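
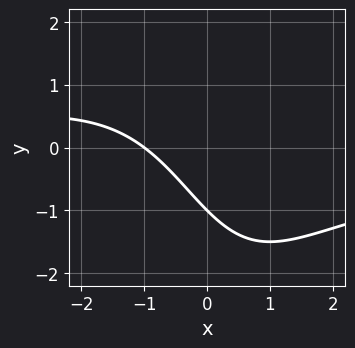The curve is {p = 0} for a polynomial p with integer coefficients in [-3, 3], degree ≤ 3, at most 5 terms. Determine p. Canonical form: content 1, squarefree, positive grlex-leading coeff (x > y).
x^2*y + 3*x + 3*y + 3

1. The degree is 3 — a generic line meets the curve in up to 3 points.
2. From the axis intercepts and sections: one y-axis crossing is at y = -1; one x-axis crossing is at x = -1.
3. Solving for integer coefficients yields p as stated.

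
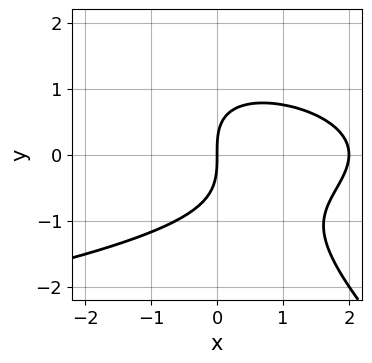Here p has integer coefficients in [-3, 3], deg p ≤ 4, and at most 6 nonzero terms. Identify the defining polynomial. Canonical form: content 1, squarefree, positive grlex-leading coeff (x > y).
First, degree: a generic line meets the curve in up to 3 points, so deg p = 3.
Next, from the visible intercepts: the x-axis gridline crossings are at x ∈ {0, 2}; it meets the y-axis at y = 0 (among the integer gridlines).
Finally, solving for integer coefficients yields p as stated.

x*y^2 + y^3 + x^2 - 2*x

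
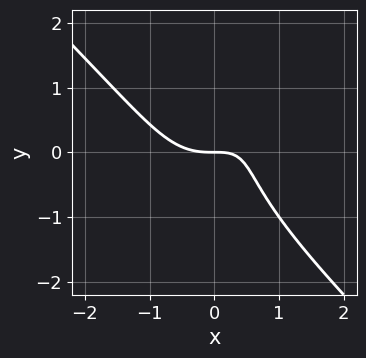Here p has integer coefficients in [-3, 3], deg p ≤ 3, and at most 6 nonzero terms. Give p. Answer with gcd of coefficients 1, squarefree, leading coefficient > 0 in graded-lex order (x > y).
2*x^3 - x*y^2 + y^3 - 2*x*y + 2*y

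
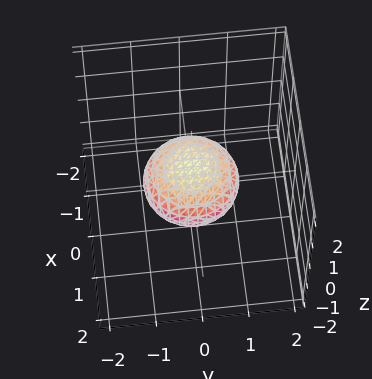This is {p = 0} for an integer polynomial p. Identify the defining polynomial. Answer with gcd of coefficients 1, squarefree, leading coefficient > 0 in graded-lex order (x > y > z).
x^2 + y^2 + 2*z^2 - 1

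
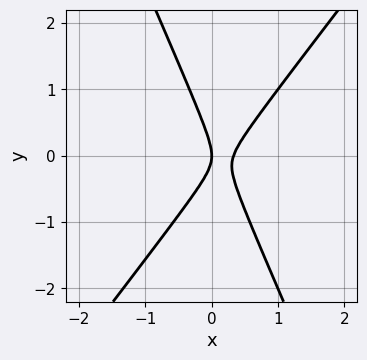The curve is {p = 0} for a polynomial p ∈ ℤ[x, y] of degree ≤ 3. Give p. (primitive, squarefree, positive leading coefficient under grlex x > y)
Degree: the shape is more complex than any degree-1 curve, so deg p = 2.
Observable constraints: it meets the x-axis at x = 0 (among the integer gridlines); it meets the y-axis at y = 0 (among the integer gridlines).
These observations pin down the coefficients.

3*x^2 - x*y - y^2 - x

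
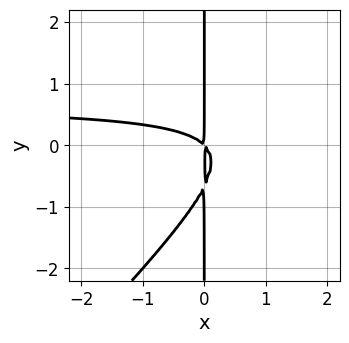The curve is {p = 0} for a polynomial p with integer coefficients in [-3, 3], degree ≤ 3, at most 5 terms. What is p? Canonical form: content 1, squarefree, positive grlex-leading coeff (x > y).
3*x^2*y - 3*x*y^2 - 2*x^2 - 2*x*y

(a) The degree is 3 — a generic line meets the curve in up to 3 points.
(b) Reading off the gridlines: every point of the y-axis in the box is on the curve.
(c) The integer polynomial consistent with all of this is the stated p.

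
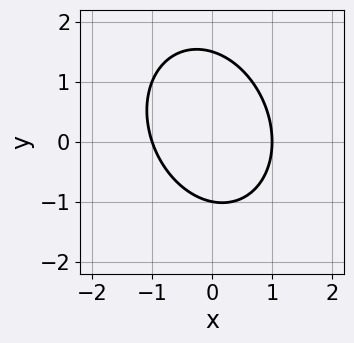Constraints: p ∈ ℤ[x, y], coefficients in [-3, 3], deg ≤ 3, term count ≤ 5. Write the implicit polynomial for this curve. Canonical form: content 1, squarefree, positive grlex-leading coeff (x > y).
3*x^2 + x*y + 2*y^2 - y - 3

First, degree: no degree-1 curve has this shape, so deg p = 2.
Next, from the axis intercepts and sections: the x-axis gridline crossings are at x ∈ {-1, 1}; one y-axis crossing is at y = -1.
Finally, together with the visible shape, these determine p as stated.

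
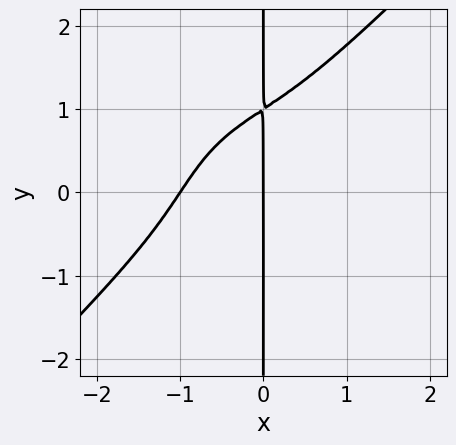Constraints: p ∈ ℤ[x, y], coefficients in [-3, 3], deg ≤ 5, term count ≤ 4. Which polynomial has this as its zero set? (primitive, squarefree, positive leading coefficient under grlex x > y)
x^4 - x*y^3 + 2*x^2*y + x

Degree: a generic line meets the curve in up to 4 points, so deg p = 4.
Against the integer gridlines: among the integer gridlines, it crosses the x-axis at x ∈ {-1, 0}; every point of the y-axis in the box is on the curve.
The integer polynomial consistent with all of this is the stated p.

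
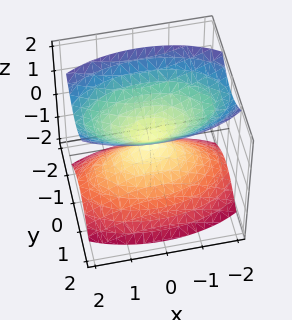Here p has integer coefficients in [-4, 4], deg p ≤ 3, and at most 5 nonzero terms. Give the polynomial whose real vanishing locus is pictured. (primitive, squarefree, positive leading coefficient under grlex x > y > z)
First, there are 2 components. Treating them together as one polynomial.
Then, deg p = 2. A double cone through the origin; a quadric.
Then, symmetries: the x ↦ −x reflection is a symmetry, so x appears only in even powers; mirror symmetry y ↦ −y ⇒ only even powers of y; mirror symmetry z ↦ −z ⇒ only even powers of z.
Next, checking where it meets the axes: it meets the y-axis at y = 0 (among the integer gridlines); it crosses the z-axis at the gridline z = 0; it meets the x-axis at x = 0 (among the integer gridlines).
Finally, assembling these constraints gives the stated polynomial.

x^2 + 3*y^2 - 2*z^2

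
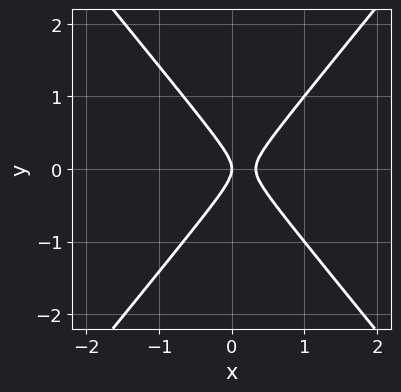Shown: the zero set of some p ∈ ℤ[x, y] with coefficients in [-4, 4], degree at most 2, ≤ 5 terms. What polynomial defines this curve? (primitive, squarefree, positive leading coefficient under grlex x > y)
Degree: the shape is more complex than any degree-1 curve, so deg p = 2.
Symmetries: mirror symmetry y ↦ −y ⇒ only even powers of y.
From the visible intercepts: it crosses the y-axis at the gridline y = 0; it meets the x-axis at x = 0 (among the integer gridlines).
Putting this together gives p.

3*x^2 - 2*y^2 - x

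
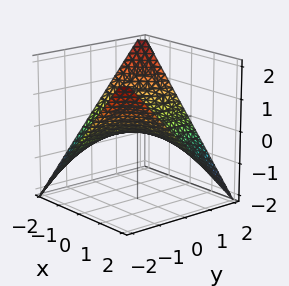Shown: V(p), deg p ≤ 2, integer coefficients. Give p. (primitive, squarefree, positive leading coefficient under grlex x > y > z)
x*y + 2*z

1. The degree is 2 — a saddle surface; a quadric.
2. Observable constraints: the visible x-axis segment lies entirely on the surface; the visible y-axis segment lies entirely on the surface; it crosses the z-axis at the gridline z = 0.
3. The integer polynomial consistent with all of this is the stated p.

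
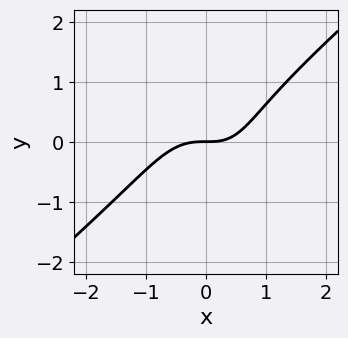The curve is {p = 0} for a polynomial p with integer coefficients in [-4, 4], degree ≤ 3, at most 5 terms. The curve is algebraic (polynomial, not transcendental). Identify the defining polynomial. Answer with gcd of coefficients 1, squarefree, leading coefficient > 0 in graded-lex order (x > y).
(a) deg p = 3. The shape is more complex than any degree-2 curve.
(b) Reading off the gridlines: it crosses the x-axis at the gridline x = 0; one y-axis crossing is at y = 0.
(c) Solving for integer coefficients yields p as stated.

3*x^3 - 2*x^2*y - 2*y^3 + x*y - 3*y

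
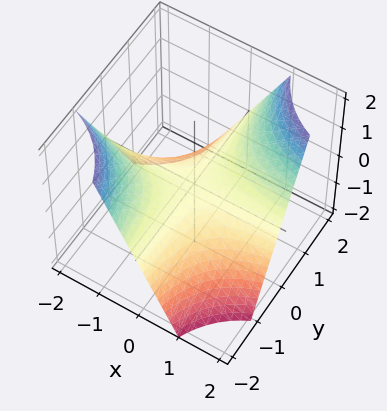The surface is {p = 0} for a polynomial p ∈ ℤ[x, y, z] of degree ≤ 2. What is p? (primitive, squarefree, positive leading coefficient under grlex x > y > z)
(a) The degree is 2 — a hyperbolic paraboloid; a quadric.
(b) Observable constraints: every point of the y-axis in the box is on the surface; it crosses the z-axis at the gridline z = 0; the visible x-axis segment lies entirely on the surface.
(c) Together with the visible shape, these determine p as stated.

x*y - z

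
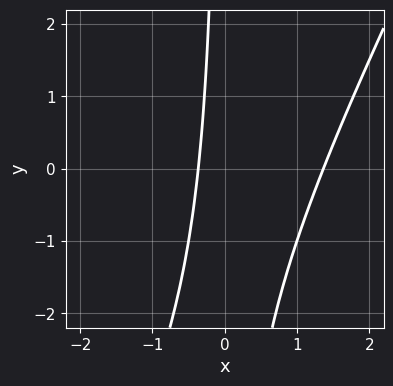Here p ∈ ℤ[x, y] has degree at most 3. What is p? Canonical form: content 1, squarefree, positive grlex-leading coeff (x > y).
(a) Degree: the shape is more complex than any degree-1 curve, so deg p = 2.
(b) Reading off the gridlines: no y-intercept at any integer in the box.
(c) The integer polynomial consistent with all of this is the stated p.

2*x^2 - x*y - 2*x - 1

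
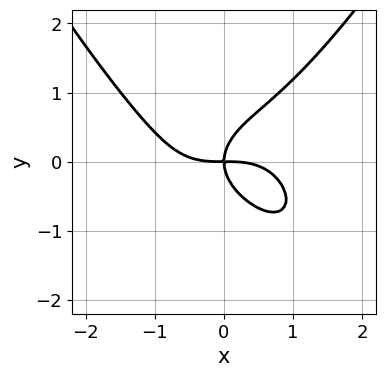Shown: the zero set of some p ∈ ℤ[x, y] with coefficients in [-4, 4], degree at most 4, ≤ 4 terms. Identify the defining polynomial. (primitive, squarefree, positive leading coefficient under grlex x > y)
x^4 - 2*y^3 + 2*x*y

(a) deg p = 4.
(b) From the axis intercepts and sections: it crosses the x-axis at the gridline x = 0; it crosses the y-axis at the gridline y = 0.
(c) The integer polynomial consistent with all of this is the stated p.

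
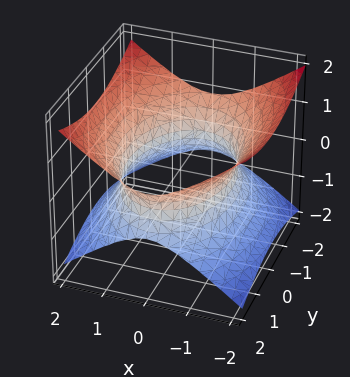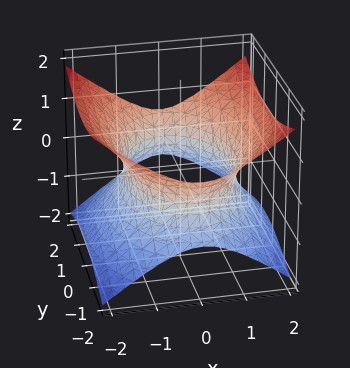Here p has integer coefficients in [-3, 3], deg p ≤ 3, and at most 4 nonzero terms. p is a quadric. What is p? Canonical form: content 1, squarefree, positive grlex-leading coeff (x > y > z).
2*x^2 + y^2 - 3*z^2 - 3

(a) deg p = 2. One connected sheet with a waist; a quadric.
(b) Symmetries: mirror symmetry y ↦ −y ⇒ only even powers of y; the x ↦ −x reflection is a symmetry, so x appears only in even powers; the z ↦ −z reflection is a symmetry, so z appears only in even powers.
(c) Against the integer gridlines: the surface avoids every integer z-axis point in the box.
(d) Putting this together gives p.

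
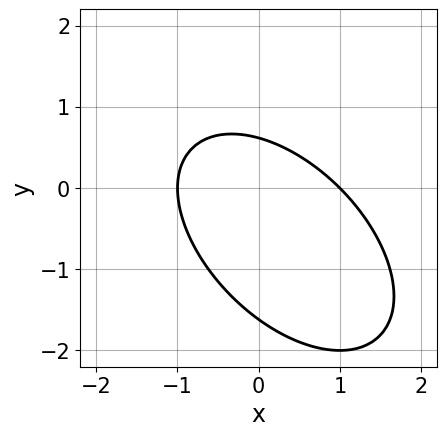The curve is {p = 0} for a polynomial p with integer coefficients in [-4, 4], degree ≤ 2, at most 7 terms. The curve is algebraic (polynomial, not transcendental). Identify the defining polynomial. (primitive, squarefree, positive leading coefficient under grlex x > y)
x^2 + x*y + y^2 + y - 1

The degree is 2 — no degree-1 curve has this shape.
Reading off the gridlines: the x-axis gridline crossings are at x ∈ {-1, 1}.
Solving for integer coefficients yields p as stated.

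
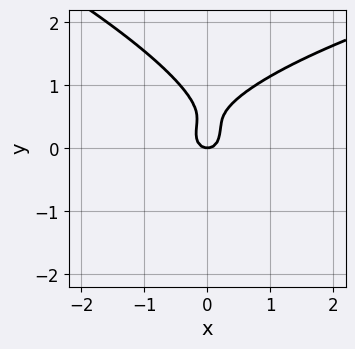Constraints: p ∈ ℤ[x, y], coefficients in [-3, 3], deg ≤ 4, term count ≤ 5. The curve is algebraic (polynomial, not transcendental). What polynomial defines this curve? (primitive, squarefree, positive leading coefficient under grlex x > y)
x*y^2 + 3*y^3 - 3*x^2 - 3*y^2 + y

(a) Degree: the shape is more complex than any degree-2 curve, so deg p = 3.
(b) Against the integer gridlines: one x-axis crossing is at x = 0; one y-axis crossing is at y = 0.
(c) These observations pin down the coefficients.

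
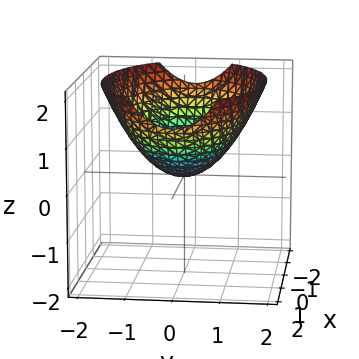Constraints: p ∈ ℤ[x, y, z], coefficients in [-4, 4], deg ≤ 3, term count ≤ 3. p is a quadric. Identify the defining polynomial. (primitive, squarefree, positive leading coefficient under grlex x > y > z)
1. Degree: a single bowl opening along one axis; a quadric, so deg p = 2.
2. Symmetries: mirror symmetry y ↦ −y ⇒ only even powers of y; it's symmetric under x → −x, forcing even powers of x.
3. Checking where it meets the axes: it crosses the z-axis at the gridline z = 0; it crosses the x-axis at the gridline x = 0; one y-axis crossing is at y = 0.
4. Assembling these constraints gives the stated polynomial.

x^2 + 2*y^2 - 3*z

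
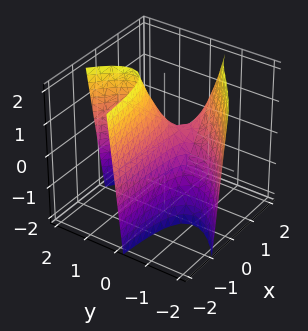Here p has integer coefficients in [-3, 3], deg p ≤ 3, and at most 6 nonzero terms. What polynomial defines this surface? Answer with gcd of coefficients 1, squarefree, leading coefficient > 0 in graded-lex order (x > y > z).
y^3 + 3*x*y - 3*y + z

First, the degree is 3 — the shape is more complex than any degree-2 surface.
Then, from the visible intercepts: one z-axis crossing is at z = 0; it meets the y-axis at y = 0 (among the integer gridlines).
Finally, these observations pin down the coefficients. Check: (-1, 0, 0) on the x-axis lies on the surface, and p(-1, 0, 0) = 0. ✓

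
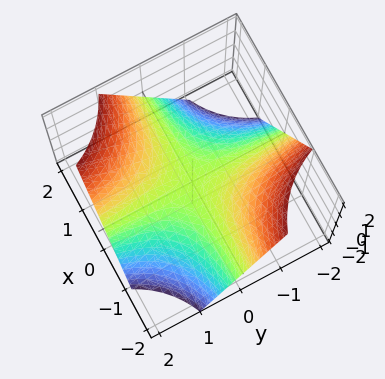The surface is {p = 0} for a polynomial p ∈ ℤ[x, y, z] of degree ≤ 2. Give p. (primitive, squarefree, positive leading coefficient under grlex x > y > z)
x*y - z

First, the degree is 2 — a hyperbolic paraboloid; a quadric.
Next, from the axis intercepts and sections: the visible y-axis segment lies entirely on the surface; one z-axis crossing is at z = 0; every point of the x-axis in the box is on the surface.
Finally, fitting integer coefficients to these (and the overall shape) gives p.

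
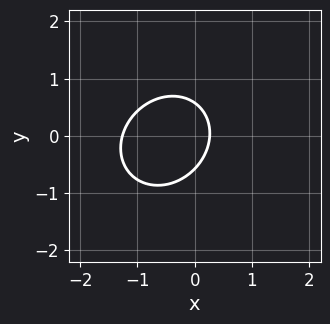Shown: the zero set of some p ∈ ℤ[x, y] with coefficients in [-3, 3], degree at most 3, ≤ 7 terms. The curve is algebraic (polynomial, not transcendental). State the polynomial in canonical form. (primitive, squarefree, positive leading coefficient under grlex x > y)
3*x^2 - x*y + 3*y^2 + 3*x - 1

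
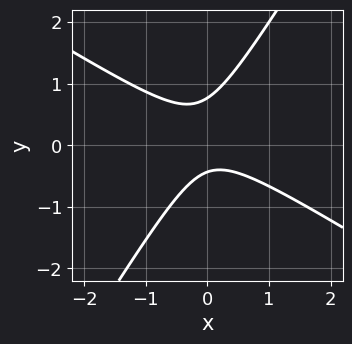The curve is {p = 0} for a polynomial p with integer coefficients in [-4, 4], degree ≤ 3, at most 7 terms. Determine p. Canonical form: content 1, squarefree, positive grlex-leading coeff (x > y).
3*x^2 + 3*x*y - 3*y^2 + y + 1

(a) The degree is 2 — a generic line meets the curve in up to 2 points.
(b) From the axis intercepts and sections: the curve avoids every integer x-axis point in the box.
(c) Solving for integer coefficients yields p as stated.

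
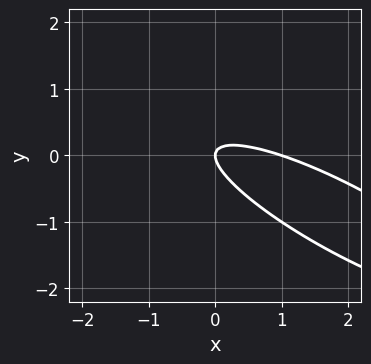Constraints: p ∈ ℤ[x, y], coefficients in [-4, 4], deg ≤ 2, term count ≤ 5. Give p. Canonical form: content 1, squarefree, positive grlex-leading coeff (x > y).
(a) deg p = 2. No degree-1 curve has this shape.
(b) From the visible intercepts: the x-axis gridline crossings are at x ∈ {0, 1}; it meets the y-axis at y = 0 (among the integer gridlines).
(c) These observations pin down the coefficients.

x^2 + 3*x*y + 3*y^2 - x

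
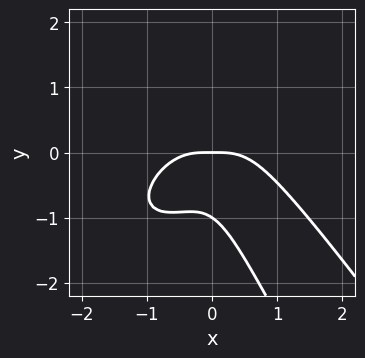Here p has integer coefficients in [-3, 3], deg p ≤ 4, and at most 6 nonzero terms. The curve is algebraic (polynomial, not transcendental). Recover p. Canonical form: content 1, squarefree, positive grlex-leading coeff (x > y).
Degree: the shape is more complex than any degree-3 curve, so deg p = 4.
From the visible intercepts: it meets the x-axis at x = 0 (among the integer gridlines); the y-axis gridline crossings are at y ∈ {-1, 0}.
The integer polynomial consistent with all of this is the stated p.

2*x^4 + 2*x*y^3 + y^4 + 3*x^2*y + y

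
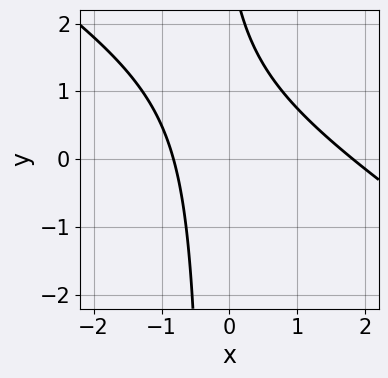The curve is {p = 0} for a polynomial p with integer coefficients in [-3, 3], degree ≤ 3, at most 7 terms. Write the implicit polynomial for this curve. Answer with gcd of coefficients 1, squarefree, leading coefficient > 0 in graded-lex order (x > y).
First, deg p = 2. A generic line meets the curve in up to 2 points.
Then, against the integer gridlines: no y-intercept at any integer in the box.
Finally, solving for integer coefficients yields p as stated.

2*x^2 + 3*x*y - 2*x + y - 3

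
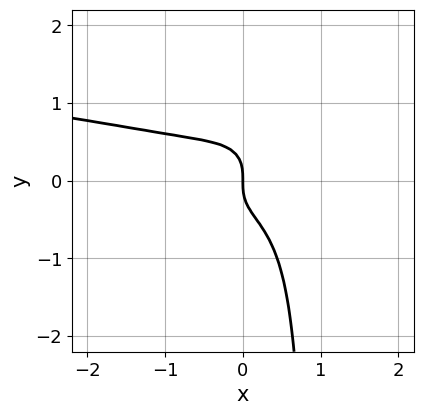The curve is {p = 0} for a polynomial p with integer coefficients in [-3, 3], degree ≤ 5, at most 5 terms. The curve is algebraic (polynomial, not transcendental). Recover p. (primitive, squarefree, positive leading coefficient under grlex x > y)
1. deg p = 4.
2. Checking where it meets the axes: it crosses the x-axis at the gridline x = 0; one y-axis crossing is at y = 0.
3. Putting this together gives p.

3*x^2*y^2 - 2*x*y^3 + x^3 + 2*y^3 + x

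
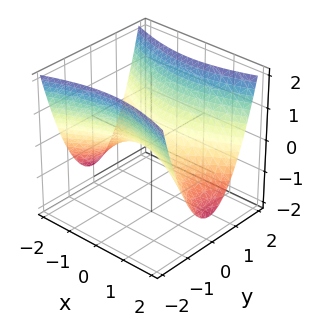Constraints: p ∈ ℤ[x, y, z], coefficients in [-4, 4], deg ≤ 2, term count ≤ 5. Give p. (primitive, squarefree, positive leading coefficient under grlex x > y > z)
x^2 - 3*y^2 + 3*z

First, the degree is 2 — a hyperbolic paraboloid; a quadric.
Then, symmetries: the x ↦ −x reflection is a symmetry, so x appears only in even powers; mirror symmetry y ↦ −y ⇒ only even powers of y.
Next, checking where it meets the axes: it crosses the x-axis at the gridline x = 0; one z-axis crossing is at z = 0; it meets the y-axis at y = 0 (among the integer gridlines).
Finally, fitting integer coefficients to these (and the overall shape) gives p.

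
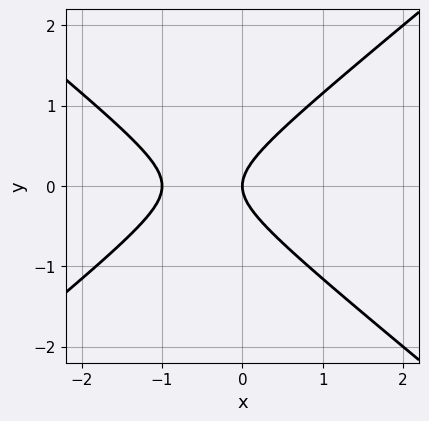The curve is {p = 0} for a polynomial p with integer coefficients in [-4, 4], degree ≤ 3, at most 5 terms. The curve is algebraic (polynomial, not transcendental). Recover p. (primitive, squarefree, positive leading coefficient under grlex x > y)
1. Degree: no degree-1 curve has this shape, so deg p = 2.
2. Symmetries: mirror symmetry y ↦ −y ⇒ only even powers of y.
3. From the axis intercepts and sections: the x-axis gridline crossings are at x ∈ {-1, 0}; it crosses the y-axis at the gridline y = 0.
4. Matching integer coefficients to the picture gives p.

2*x^2 - 3*y^2 + 2*x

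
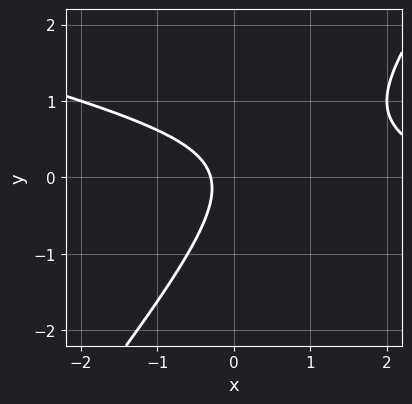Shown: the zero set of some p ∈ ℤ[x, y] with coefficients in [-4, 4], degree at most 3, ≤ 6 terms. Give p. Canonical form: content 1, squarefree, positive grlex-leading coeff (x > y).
x^2 + 3*x*y - 3*y^2 - 3*x - 1

1. The degree is 2 — a generic line meets the curve in up to 2 points.
2. Against the integer gridlines: the curve avoids every integer y-axis point in the box.
3. Together with the visible shape, these determine p as stated.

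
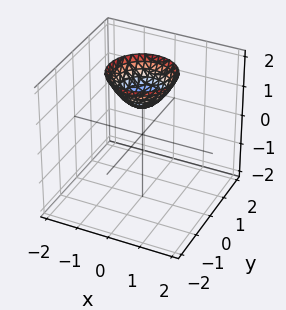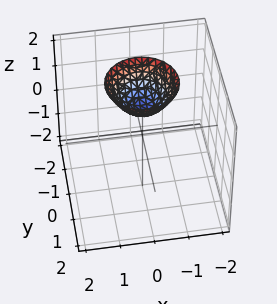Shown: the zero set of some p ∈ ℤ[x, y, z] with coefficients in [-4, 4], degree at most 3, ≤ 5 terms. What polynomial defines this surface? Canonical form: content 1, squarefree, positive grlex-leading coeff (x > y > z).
x^2 + y^2 - z + 1

Degree: a generic line meets the surface in up to 2 points, so deg p = 2.
By symmetry, every cross-section ⟂ z is a circle, so x, y appear only via x² + y².
From the visible intercepts: no y-intercept at any integer in the box; a circular section at z = 2 has radius exactly 1.
Assembling these constraints gives the stated polynomial. Check: (0, 0, 1) on the z-axis lies on the surface, and p(0, 0, 1) = 0. ✓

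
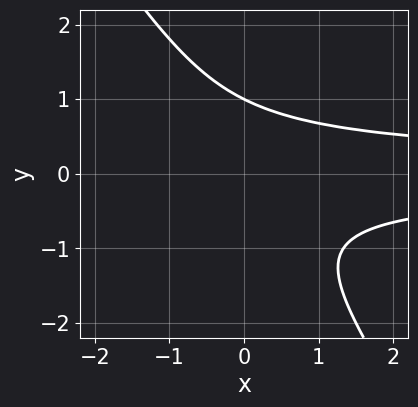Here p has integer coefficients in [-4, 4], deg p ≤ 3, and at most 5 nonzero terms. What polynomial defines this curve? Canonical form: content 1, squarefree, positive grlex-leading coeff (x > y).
3*x*y^2 + 2*y^3 - 2

deg p = 3.
Against the integer gridlines: no x-intercept at any integer in the box; it meets the y-axis at y = 1 (among the integer gridlines).
Assembling these constraints gives the stated polynomial.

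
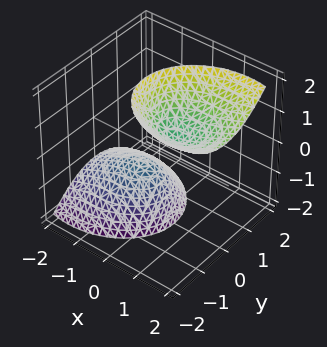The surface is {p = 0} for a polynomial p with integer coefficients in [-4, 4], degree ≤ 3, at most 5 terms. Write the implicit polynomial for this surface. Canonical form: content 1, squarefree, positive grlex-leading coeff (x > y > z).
There are 2 components.
deg p = 2.
Observable constraints: it misses every integer gridline on the x-axis; the surface avoids every integer y-axis point in the box.
Matching integer coefficients to the picture gives p.

2*x^2 - 3*x*z + 3*y^2 - z^2 + 1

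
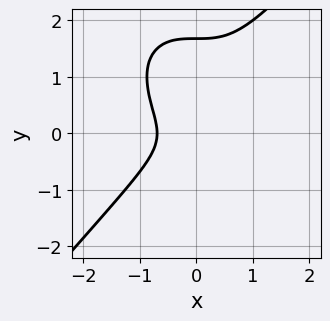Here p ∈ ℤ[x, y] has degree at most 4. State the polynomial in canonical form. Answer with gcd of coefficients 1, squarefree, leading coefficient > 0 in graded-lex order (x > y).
(a) Degree: no degree-2 curve has this shape, so deg p = 3.
(b) The integer polynomial consistent with all of this is the stated p.

3*x^3 - 2*y^3 + 3*y^2 + 1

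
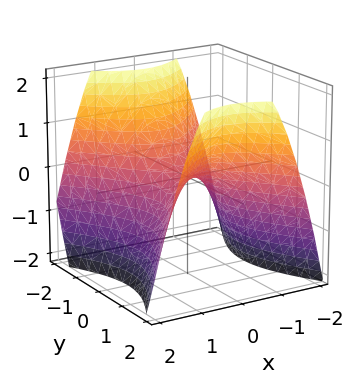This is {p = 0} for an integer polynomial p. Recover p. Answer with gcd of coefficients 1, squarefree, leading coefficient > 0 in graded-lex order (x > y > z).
Degree: a saddle surface; a quadric, so deg p = 2.
Symmetries: mirror symmetry x ↦ −x ⇒ only even powers of x; it's symmetric under y → −y, forcing even powers of y.
From the visible intercepts: it meets the x-axis at x = 0 (among the integer gridlines); it meets the z-axis at z = 0 (among the integer gridlines).
These observations pin down the coefficients.

3*x^2 - 2*y^2 + 3*z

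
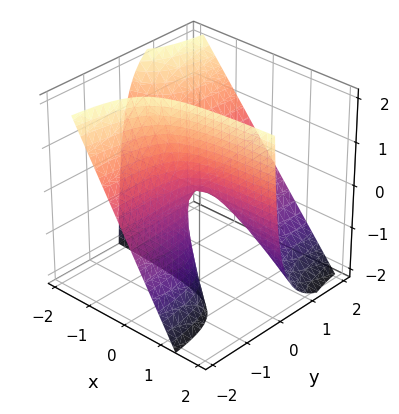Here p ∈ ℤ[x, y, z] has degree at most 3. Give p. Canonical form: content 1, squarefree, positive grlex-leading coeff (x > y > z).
4*x*y + 3*y*z + z

Degree: the shape is more complex than any degree-1 surface, so deg p = 2.
Reading off the gridlines: the visible y-axis segment lies entirely on the surface; every point of the x-axis in the box is on the surface; it crosses the z-axis at the gridline z = 0.
Matching integer coefficients to the picture gives p.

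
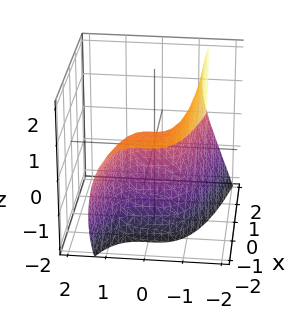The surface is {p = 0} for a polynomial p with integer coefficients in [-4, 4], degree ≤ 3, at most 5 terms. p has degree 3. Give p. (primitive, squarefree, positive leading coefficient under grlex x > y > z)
First, deg p = 3. A generic line meets the surface in up to 3 points.
Next, from the axis intercepts and sections: one z-axis crossing is at z = 0; one x-axis crossing is at x = 0.
Finally, the integer polynomial consistent with all of this is the stated p.

3*y^3 - 2*x*z + 2*z^2 + 3*x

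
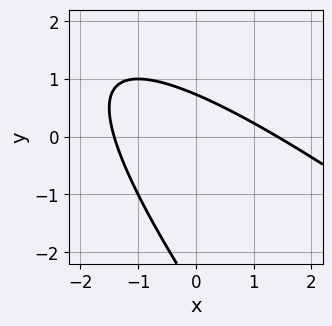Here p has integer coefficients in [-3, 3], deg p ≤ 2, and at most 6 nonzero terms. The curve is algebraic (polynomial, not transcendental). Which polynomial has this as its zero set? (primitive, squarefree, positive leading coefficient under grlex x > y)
(a) The degree is 2 — no degree-1 curve has this shape.
(b) Matching integer coefficients to the picture gives p.

x^2 + 2*x*y + y^2 + 2*y - 2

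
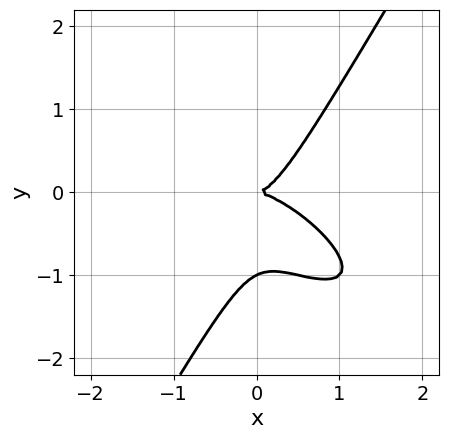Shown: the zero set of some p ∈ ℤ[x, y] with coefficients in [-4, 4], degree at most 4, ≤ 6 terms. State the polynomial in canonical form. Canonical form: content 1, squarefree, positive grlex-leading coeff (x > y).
2*x^3 + 3*x^2*y + x*y^2 - 2*y^3 - 2*y^2

1. deg p = 3.
2. Observable constraints: the y-axis gridline crossings are at y ∈ {-1, 0}; one x-axis crossing is at x = 0.
3. Putting this together gives p.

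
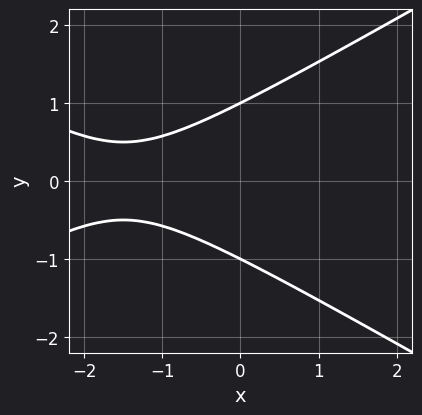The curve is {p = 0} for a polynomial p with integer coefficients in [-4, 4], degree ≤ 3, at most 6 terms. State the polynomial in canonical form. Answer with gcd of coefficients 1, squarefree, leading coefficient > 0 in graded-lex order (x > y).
x^2 - 3*y^2 + 3*x + 3

(a) deg p = 2. A generic line meets the curve in up to 2 points.
(b) Symmetries: the y ↦ −y reflection is a symmetry, so y appears only in even powers.
(c) Checking where it meets the axes: the y-axis gridline crossings are at y ∈ {-1, 1}; no x-intercept at any integer in the box.
(d) Solving for integer coefficients yields p as stated.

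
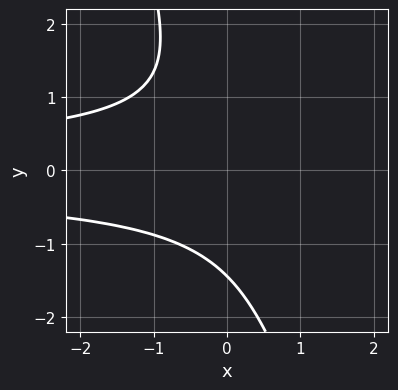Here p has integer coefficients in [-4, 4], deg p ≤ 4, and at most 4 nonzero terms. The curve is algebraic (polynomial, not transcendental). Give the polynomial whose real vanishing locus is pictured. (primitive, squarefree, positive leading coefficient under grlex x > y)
(a) The degree is 3 — a generic line meets the curve in up to 3 points.
(b) Reading off the gridlines: no x-intercept at any integer in the box.
(c) Assembling these constraints gives the stated polynomial.

3*x*y^2 + y^3 + 3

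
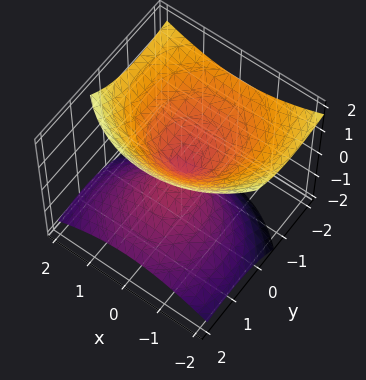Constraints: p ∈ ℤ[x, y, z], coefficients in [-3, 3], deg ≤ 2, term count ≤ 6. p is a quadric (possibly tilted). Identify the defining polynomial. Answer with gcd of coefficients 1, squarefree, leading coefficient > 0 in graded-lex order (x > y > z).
2*x^2 + 2*y^2 + 3*y*z - 3*z^2

There are 2 components. Treating them together as one polynomial.
The degree is 2 — a generic line meets the surface in up to 2 points.
Observable constraints: one y-axis crossing is at y = 0; it meets the x-axis at x = 0 (among the integer gridlines).
Solving for integer coefficients yields p as stated.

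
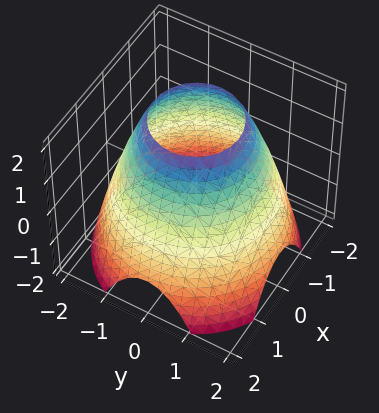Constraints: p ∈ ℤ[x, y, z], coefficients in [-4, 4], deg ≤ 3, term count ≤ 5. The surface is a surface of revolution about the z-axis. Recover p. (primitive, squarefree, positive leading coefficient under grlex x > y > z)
(a) Degree: the shape is more complex than any degree-1 surface, so deg p = 2.
(b) Symmetries: every cross-section ⟂ z is a circle, so x, y appear only via x² + y².
(c) From the axis intercepts and sections: the surface avoids every integer z-axis point in the box; a circular section at z = 2 has radius exactly 1.
(d) These observations pin down the coefficients.

x^2 + y^2 + z - 3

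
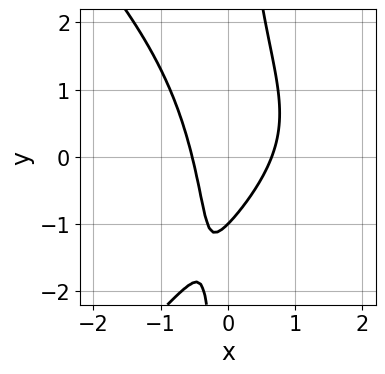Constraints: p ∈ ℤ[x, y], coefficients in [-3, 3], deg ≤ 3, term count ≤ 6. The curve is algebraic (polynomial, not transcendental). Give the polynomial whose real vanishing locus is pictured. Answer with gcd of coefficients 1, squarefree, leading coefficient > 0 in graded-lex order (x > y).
x^3 - x*y^2 - 3*x^2 + y + 1

deg p = 3. A generic line meets the curve in up to 3 points.
Observable constraints: one y-axis crossing is at y = -1.
Together with the visible shape, these determine p as stated.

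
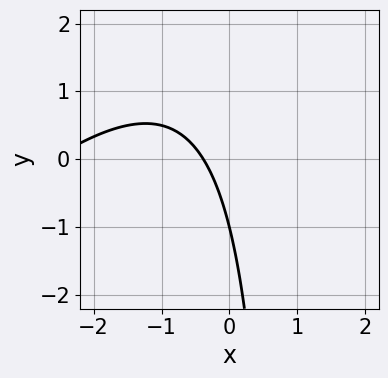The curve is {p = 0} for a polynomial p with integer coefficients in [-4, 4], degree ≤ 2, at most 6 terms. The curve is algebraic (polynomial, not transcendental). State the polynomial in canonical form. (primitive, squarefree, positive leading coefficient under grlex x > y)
Degree: no degree-1 curve has this shape, so deg p = 2.
From the axis intercepts and sections: one y-axis crossing is at y = -1.
Together with the visible shape, these determine p as stated.

x^2 - x*y + 3*x + y + 1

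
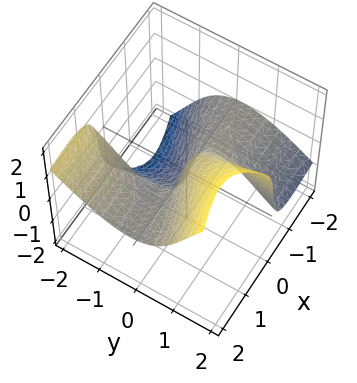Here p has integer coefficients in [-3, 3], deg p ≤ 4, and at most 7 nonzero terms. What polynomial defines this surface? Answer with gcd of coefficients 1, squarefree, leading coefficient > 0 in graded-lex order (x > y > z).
3*x^2*z - 3*x*y^2 - 2*x*y*z + z^3 - 2*y

The degree is 3 — a generic line meets the surface in up to 3 points.
From the axis intercepts and sections: it meets the y-axis at y = 0 (among the integer gridlines); every point of the x-axis in the box is on the surface; it crosses the z-axis at the gridline z = 0.
These observations pin down the coefficients.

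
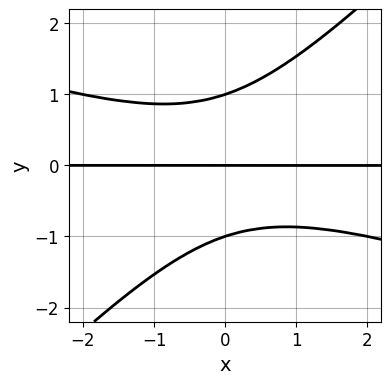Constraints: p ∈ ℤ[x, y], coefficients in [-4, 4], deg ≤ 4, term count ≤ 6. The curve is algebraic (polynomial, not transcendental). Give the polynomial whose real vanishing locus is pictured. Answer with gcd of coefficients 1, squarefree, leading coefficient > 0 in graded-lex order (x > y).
x^2*y + 2*x*y^2 - 3*y^3 + 3*y

1. The degree is 3 — the shape is more complex than any degree-2 curve.
2. Against the integer gridlines: the y-axis gridline crossings are at y ∈ {-1, 0, 1}; the visible x-axis segment lies entirely on the curve.
3. The integer polynomial consistent with all of this is the stated p.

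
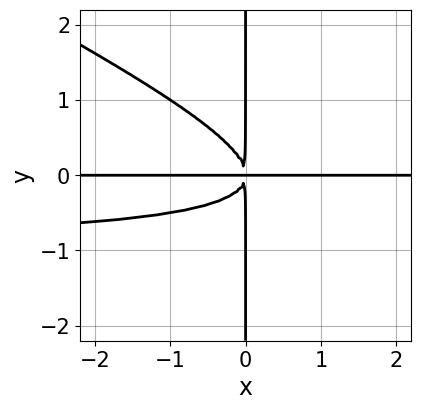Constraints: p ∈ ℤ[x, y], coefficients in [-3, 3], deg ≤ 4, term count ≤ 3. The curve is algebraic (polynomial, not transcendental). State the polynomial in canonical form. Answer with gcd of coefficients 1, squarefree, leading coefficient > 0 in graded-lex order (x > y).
First, the degree is 4 — no degree-3 curve has this shape.
Next, reading off the gridlines: the visible x-axis segment lies entirely on the curve; every point of the y-axis in the box is on the curve.
Finally, putting this together gives p.

x^2*y^2 + 2*x*y^3 + x^2*y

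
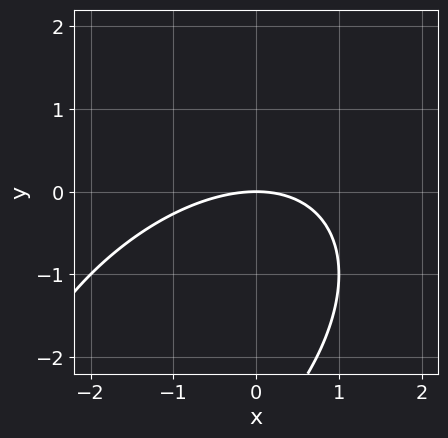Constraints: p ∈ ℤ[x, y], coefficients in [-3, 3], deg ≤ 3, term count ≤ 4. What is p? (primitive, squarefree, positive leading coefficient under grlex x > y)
x^2 - x*y + y^2 + 3*y

1. Degree: a generic line meets the curve in up to 2 points, so deg p = 2.
2. From the axis intercepts and sections: it meets the y-axis at y = 0 (among the integer gridlines); one x-axis crossing is at x = 0.
3. Assembling these constraints gives the stated polynomial.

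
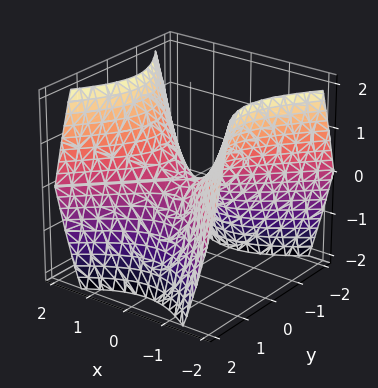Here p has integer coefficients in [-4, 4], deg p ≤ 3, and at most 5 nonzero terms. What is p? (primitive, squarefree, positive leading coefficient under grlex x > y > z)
x^2 - y^2 - z

deg p = 2. A hyperbolic paraboloid; a quadric.
Symmetries: it's symmetric under y → −y, forcing even powers of y; mirror symmetry x ↦ −x ⇒ only even powers of x.
From the axis intercepts and sections: it crosses the y-axis at the gridline y = 0; one z-axis crossing is at z = 0; it meets the x-axis at x = 0 (among the integer gridlines).
Together with the visible shape, these determine p as stated.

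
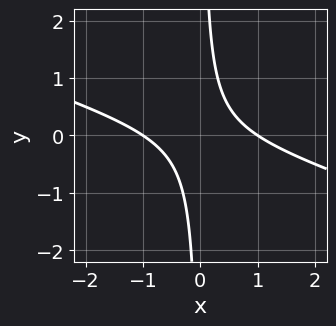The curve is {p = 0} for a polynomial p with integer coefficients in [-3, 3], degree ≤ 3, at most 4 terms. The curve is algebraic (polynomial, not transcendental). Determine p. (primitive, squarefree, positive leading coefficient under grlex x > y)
deg p = 2.
From the axis intercepts and sections: it misses every integer gridline on the y-axis; the x-axis gridline crossings are at x ∈ {-1, 1}.
Assembling these constraints gives the stated polynomial.

x^2 + 3*x*y - 1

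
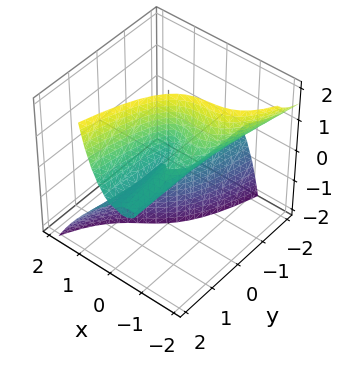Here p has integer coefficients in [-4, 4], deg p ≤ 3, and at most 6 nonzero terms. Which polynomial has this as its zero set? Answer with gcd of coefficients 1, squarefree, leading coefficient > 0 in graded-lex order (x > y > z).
1. The degree is 3 — a generic line meets the surface in up to 3 points.
2. Against the integer gridlines: the visible y-axis segment lies entirely on the surface; every point of the z-axis in the box is on the surface.
3. Matching integer coefficients to the picture gives p.

3*x^3 + 3*x^2*z + 2*x*z^2 - 2*y*z^2 + 2*x^2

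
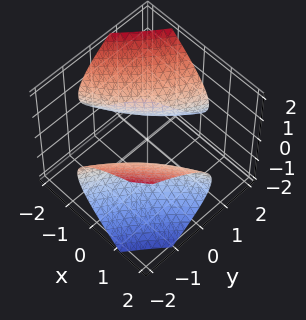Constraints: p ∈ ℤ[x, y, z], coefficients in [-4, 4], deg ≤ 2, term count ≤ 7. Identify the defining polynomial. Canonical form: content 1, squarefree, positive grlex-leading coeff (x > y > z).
First, I count 2 distinct pieces. They look like related sheets of one shape, so recover p as a whole.
Next, the degree is 2 — no degree-1 surface has this shape.
Then, from the visible intercepts: the surface avoids every integer z-axis point in the box.
Finally, assembling these constraints gives the stated polynomial.

x^2 - 3*x*y - x*z + y^2 - 3*z^2 - 2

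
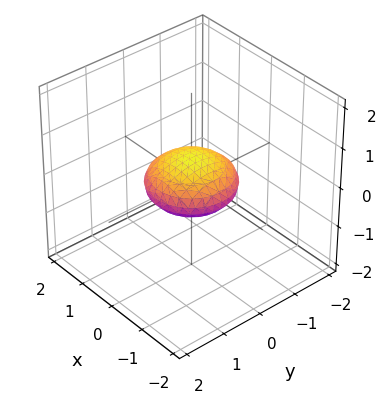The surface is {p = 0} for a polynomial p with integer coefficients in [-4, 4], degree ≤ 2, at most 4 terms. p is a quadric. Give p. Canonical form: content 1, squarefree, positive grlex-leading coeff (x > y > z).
First, the degree is 2 — a closed, bounded, convex surface; a quadric.
Then, by symmetry, the z-axis is an axis of rotation, so x and y enter only as x² + y²; it's symmetric under z → −z, forcing even powers of z.
Then, against the integer gridlines: a circular section at z = 0 has radius exactly 1; the x-axis gridline crossings are at x ∈ {-1, 1}; the y-axis gridline crossings are at y ∈ {-1, 1}.
Finally, assembling these constraints gives the stated polynomial.

x^2 + y^2 + 3*z^2 - 1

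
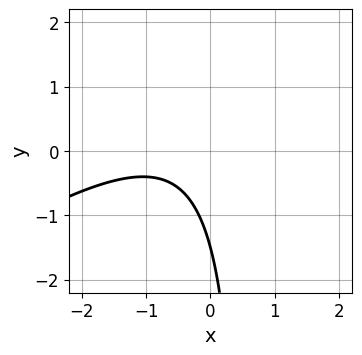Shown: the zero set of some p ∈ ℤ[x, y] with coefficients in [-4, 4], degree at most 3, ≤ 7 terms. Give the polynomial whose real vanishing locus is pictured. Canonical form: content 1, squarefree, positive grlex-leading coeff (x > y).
2*x^2 - 3*x*y + 3*x + 2*y + 3

1. Degree: a generic line meets the curve in up to 2 points, so deg p = 2.
2. Checking where it meets the axes: it misses every integer gridline on the x-axis.
3. Solving for integer coefficients yields p as stated.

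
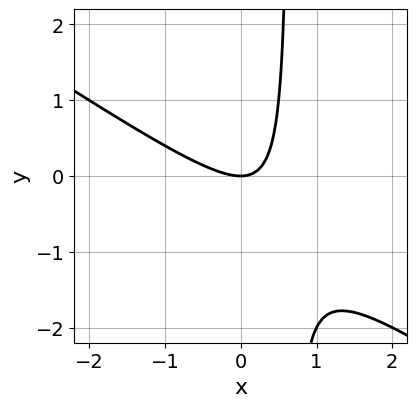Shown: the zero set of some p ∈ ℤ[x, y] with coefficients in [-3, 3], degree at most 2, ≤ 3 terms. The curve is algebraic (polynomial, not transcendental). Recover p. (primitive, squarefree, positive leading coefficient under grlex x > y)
2*x^2 + 3*x*y - 2*y

deg p = 2.
From the axis intercepts and sections: one x-axis crossing is at x = 0; it meets the y-axis at y = 0 (among the integer gridlines).
The integer polynomial consistent with all of this is the stated p.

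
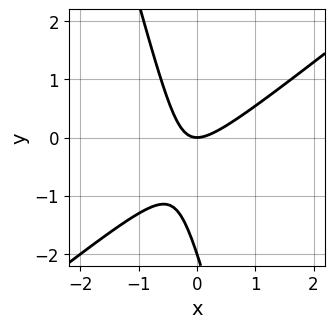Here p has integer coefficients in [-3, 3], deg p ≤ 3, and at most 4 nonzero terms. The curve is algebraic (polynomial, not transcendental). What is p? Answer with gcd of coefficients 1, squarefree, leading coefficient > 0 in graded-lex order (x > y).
3*x^2 - 3*x*y - y^2 - 2*y

(a) Degree: no degree-1 curve has this shape, so deg p = 2.
(b) Observable constraints: it crosses the x-axis at the gridline x = 0; the y-axis gridline crossings are at y ∈ {-2, 0}.
(c) Assembling these constraints gives the stated polynomial.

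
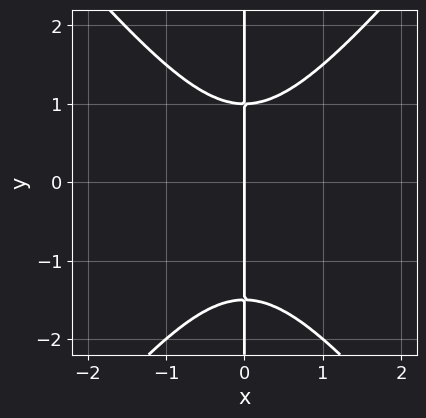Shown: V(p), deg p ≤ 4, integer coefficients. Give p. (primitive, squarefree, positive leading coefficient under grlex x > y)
3*x^3 - 2*x*y^2 - x*y + 3*x

The degree is 3 — the shape is more complex than any degree-2 curve.
Checking where it meets the axes: every point of the y-axis in the box is on the curve; it meets the x-axis at x = 0 (among the integer gridlines).
Fitting integer coefficients to these (and the overall shape) gives p.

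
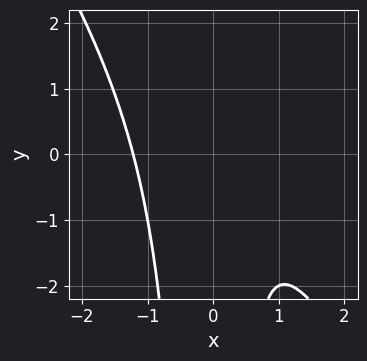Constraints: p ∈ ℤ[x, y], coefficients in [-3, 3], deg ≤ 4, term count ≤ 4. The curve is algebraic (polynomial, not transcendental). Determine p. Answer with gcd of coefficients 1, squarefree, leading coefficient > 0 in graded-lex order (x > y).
First, deg p = 3.
Next, from the axis intercepts and sections: the curve avoids every integer y-axis point in the box.
Finally, matching integer coefficients to the picture gives p.

3*x^3 + 2*x^2*y - 2*x + 3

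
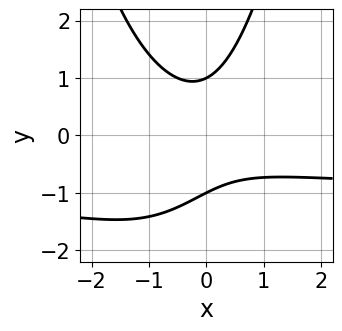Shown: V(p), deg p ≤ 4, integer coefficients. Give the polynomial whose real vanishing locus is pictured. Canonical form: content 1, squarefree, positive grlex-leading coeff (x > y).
(a) The degree is 3 — no degree-2 curve has this shape.
(b) Reading off the gridlines: it misses every integer gridline on the x-axis; among the integer gridlines, it crosses the y-axis at y ∈ {-1, 1}.
(c) These observations pin down the coefficients.

x^2*y + x^2 + x*y - y^2 + 1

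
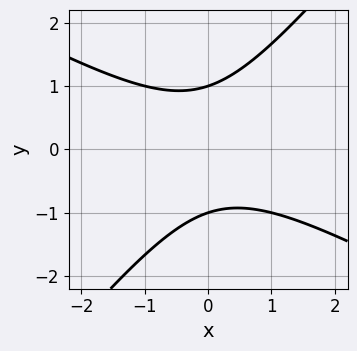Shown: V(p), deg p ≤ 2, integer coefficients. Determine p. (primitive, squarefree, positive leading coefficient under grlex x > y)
2*x^2 + 2*x*y - 3*y^2 + 3

(a) Degree: the shape is more complex than any degree-1 curve, so deg p = 2.
(b) Observable constraints: it misses every integer gridline on the x-axis; the y-axis gridline crossings are at y ∈ {-1, 1}.
(c) Solving for integer coefficients yields p as stated.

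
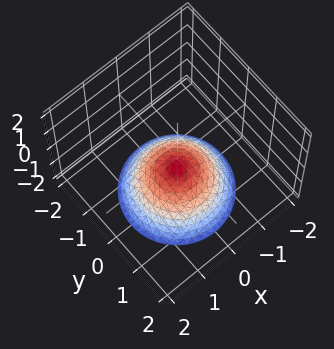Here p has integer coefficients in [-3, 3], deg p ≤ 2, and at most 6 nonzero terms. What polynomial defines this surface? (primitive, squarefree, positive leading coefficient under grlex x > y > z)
1. Degree: the shape is more complex than any degree-1 surface, so deg p = 2.
2. Symmetries: rotational symmetry about the z-axis ⇒ p depends on x, y only through x² + y².
3. Against the integer gridlines: no x-intercept at any integer in the box; the surface avoids every integer y-axis point in the box.
4. Matching integer coefficients to the picture gives p.

2*x^2 + 2*y^2 + 3*z + 2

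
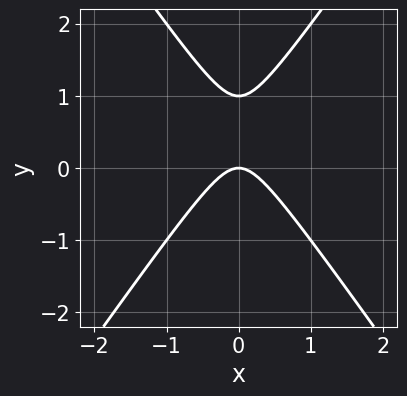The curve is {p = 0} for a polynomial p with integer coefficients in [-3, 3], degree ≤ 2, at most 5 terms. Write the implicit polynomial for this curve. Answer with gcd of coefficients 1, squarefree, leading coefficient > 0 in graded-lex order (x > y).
2*x^2 - y^2 + y

1. Degree: the shape is more complex than any degree-1 curve, so deg p = 2.
2. Symmetries: the x ↦ −x reflection is a symmetry, so x appears only in even powers.
3. Against the integer gridlines: among the integer gridlines, it crosses the y-axis at y ∈ {0, 1}; one x-axis crossing is at x = 0.
4. Fitting integer coefficients to these (and the overall shape) gives p.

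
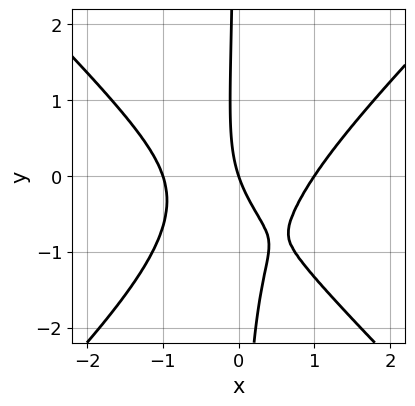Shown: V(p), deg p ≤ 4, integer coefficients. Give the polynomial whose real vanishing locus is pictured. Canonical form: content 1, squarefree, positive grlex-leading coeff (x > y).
3*x^3 - 3*x*y^2 - 3*x*y - 3*x - y

1. The degree is 3 — a generic line meets the curve in up to 3 points.
2. From the axis intercepts and sections: it crosses the y-axis at the gridline y = 0; among the integer gridlines, it crosses the x-axis at x ∈ {-1, 0, 1}.
3. Together with the visible shape, these determine p as stated.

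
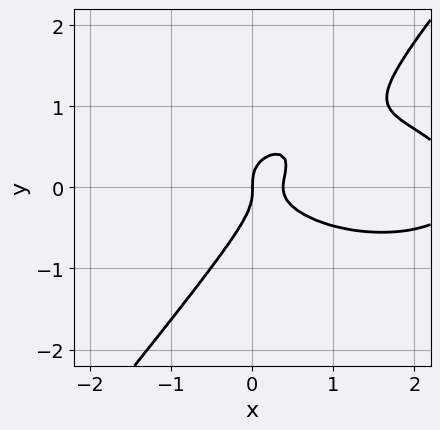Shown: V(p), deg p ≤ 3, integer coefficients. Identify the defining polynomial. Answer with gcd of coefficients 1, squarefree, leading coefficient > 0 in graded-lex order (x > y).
x^3 + 3*x*y^2 - 3*y^3 - 3*x^2 + x

(a) The degree is 3 — the shape is more complex than any degree-2 curve.
(b) Observable constraints: it crosses the x-axis at the gridline x = 0; one y-axis crossing is at y = 0.
(c) Solving for integer coefficients yields p as stated.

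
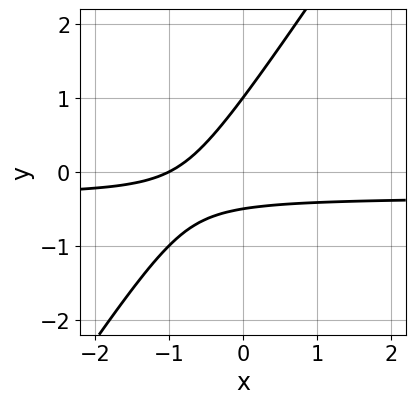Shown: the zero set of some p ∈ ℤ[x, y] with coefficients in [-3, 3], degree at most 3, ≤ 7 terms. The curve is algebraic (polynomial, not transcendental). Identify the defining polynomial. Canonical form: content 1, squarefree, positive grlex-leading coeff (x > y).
(a) deg p = 2.
(b) From the axis intercepts and sections: it crosses the x-axis at the gridline x = -1; it meets the y-axis at y = 1 (among the integer gridlines).
(c) The integer polynomial consistent with all of this is the stated p.

3*x*y - 2*y^2 + x + y + 1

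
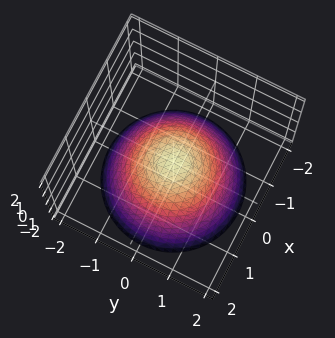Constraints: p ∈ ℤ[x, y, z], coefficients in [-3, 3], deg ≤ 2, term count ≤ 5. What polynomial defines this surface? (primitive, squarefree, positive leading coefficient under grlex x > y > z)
(a) Degree: a paraboloid; a quadric, so deg p = 2.
(b) Symmetries: rotational symmetry about the z-axis ⇒ p depends on x, y only through x² + y².
(c) Reading off the gridlines: one x-axis crossing is at x = 0; a circular section at z = -1 has radius between 1 and 2.
(d) The integer polynomial consistent with all of this is the stated p.

2*x^2 + 2*y^2 + 3*z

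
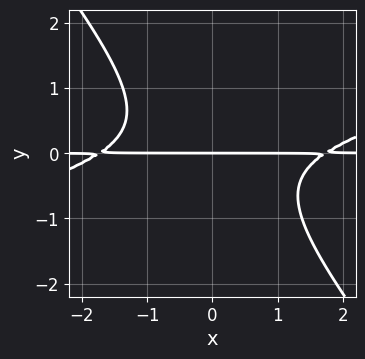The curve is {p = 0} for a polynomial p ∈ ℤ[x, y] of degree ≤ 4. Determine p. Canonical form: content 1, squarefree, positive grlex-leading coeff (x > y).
First, the degree is 3 — the shape is more complex than any degree-2 curve.
Next, from the axis intercepts and sections: the visible x-axis segment lies entirely on the curve; it meets the y-axis at y = 0 (among the integer gridlines).
Finally, the integer polynomial consistent with all of this is the stated p.

x^2*y - 3*x*y^2 - 3*y^3 - 3*y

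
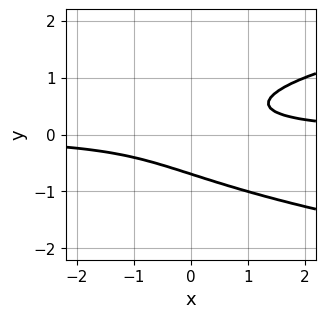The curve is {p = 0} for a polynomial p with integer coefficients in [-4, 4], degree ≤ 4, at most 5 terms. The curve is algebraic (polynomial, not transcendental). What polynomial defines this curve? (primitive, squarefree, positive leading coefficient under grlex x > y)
3*y^3 - 2*x*y + 1

Degree: a generic line meets the curve in up to 3 points, so deg p = 3.
From the visible intercepts: no x-intercept at any integer in the box.
Assembling these constraints gives the stated polynomial.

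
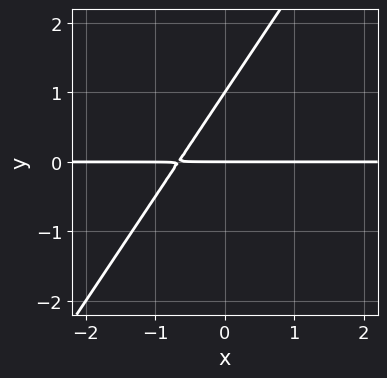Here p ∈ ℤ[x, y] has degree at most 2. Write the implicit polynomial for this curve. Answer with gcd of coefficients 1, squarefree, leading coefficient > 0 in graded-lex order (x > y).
3*x*y - 2*y^2 + 2*y

1. Degree: no degree-1 curve has this shape, so deg p = 2.
2. Checking where it meets the axes: the y-axis gridline crossings are at y ∈ {0, 1}; every point of the x-axis in the box is on the curve.
3. Solving for integer coefficients yields p as stated.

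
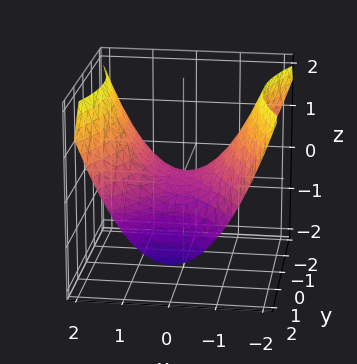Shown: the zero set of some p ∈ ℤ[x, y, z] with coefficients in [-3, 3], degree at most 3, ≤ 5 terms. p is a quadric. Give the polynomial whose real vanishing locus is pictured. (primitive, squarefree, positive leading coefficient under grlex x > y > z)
2*x^2 - y^2 - 3*z

(a) deg p = 2. A saddle surface; a quadric.
(b) Symmetries: mirror symmetry y ↦ −y ⇒ only even powers of y; the x ↦ −x reflection is a symmetry, so x appears only in even powers.
(c) Against the integer gridlines: it meets the z-axis at z = 0 (among the integer gridlines); it crosses the x-axis at the gridline x = 0; it meets the y-axis at y = 0 (among the integer gridlines).
(d) Assembling these constraints gives the stated polynomial.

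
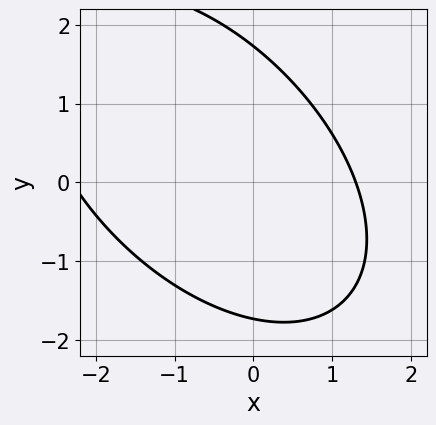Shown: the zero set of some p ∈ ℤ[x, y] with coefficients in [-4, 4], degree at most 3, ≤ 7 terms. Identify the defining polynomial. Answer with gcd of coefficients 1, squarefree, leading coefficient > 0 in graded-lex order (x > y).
x^2 + x*y + y^2 + x - 3

The degree is 2 — a generic line meets the curve in up to 2 points.
Matching integer coefficients to the picture gives p.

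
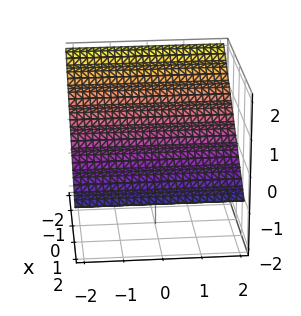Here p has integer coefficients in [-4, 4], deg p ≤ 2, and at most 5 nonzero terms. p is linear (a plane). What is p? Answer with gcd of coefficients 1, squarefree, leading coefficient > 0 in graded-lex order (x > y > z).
(a) Degree: the surface is flat (a plane), so deg p = 1.
(b) From the axis intercepts and sections: it meets the x-axis at x = 1 (among the integer gridlines); no y-intercept at any integer in the box.
(c) Putting this together gives p.

2*x + 3*z - 2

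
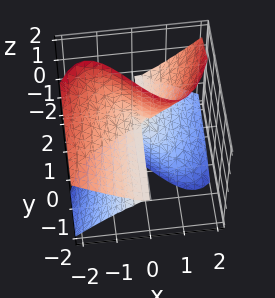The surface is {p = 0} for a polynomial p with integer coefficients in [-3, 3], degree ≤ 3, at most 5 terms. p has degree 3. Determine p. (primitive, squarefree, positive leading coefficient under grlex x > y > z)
3*x^3 + x^2*z - 3*x*z^2 - 3*y*z^2 + z^2

The degree is 3 — no degree-2 surface has this shape.
Observable constraints: it crosses the x-axis at the gridline x = 0; it crosses the z-axis at the gridline z = 0; every point of the y-axis in the box is on the surface.
These observations pin down the coefficients.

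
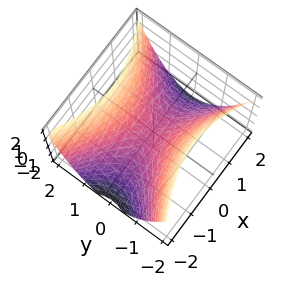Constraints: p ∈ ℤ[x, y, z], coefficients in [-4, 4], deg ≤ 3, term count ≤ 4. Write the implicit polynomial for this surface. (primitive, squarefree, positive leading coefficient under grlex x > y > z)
x^2 - 2*y^2 + 2*z

1. deg p = 2. A hyperbolic paraboloid; a quadric.
2. Symmetries: it's symmetric under x → −x, forcing even powers of x; it's symmetric under y → −y, forcing even powers of y.
3. Against the integer gridlines: it meets the x-axis at x = 0 (among the integer gridlines); it crosses the y-axis at the gridline y = 0.
4. Fitting integer coefficients to these (and the overall shape) gives p.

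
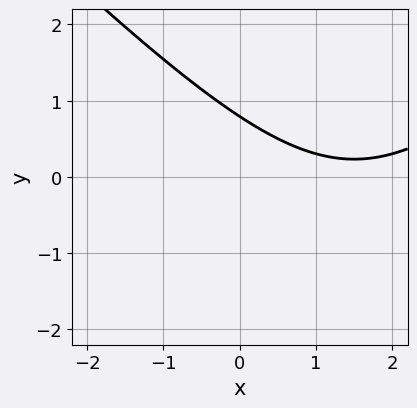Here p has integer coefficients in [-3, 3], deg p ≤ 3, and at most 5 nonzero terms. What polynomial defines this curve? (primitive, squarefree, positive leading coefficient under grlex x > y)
x^2 - y^2 - 3*x - 3*y + 3

1. The degree is 2 — no degree-1 curve has this shape.
2. From the axis intercepts and sections: the curve avoids every integer x-axis point in the box.
3. Together with the visible shape, these determine p as stated.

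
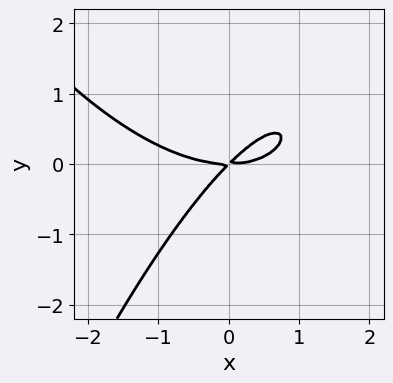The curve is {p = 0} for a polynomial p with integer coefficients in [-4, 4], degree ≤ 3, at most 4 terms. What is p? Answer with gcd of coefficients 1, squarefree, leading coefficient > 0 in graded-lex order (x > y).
x^3 - 3*x*y + 3*y^2

1. deg p = 3. A generic line meets the curve in up to 3 points.
2. Against the integer gridlines: it crosses the y-axis at the gridline y = 0; one x-axis crossing is at x = 0.
3. The integer polynomial consistent with all of this is the stated p.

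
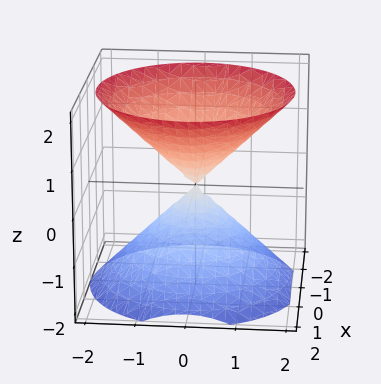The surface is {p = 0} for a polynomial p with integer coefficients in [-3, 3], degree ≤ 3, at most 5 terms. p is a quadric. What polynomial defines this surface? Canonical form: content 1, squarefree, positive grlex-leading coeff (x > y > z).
First, I count 2 distinct pieces. They look like related sheets of one shape, so recover p as a whole.
Then, degree: a double cone through the origin; a quadric, so deg p = 2.
Then, symmetry: the z-axis is an axis of rotation, so x and y enter only as x² + y²; the z ↦ −z reflection is a symmetry, so z appears only in even powers.
Next, against the integer gridlines: it crosses the y-axis at the gridline y = 0; a circular section at z = 1 has radius exactly 1.
Finally, solving for integer coefficients yields p as stated.

x^2 + y^2 - z^2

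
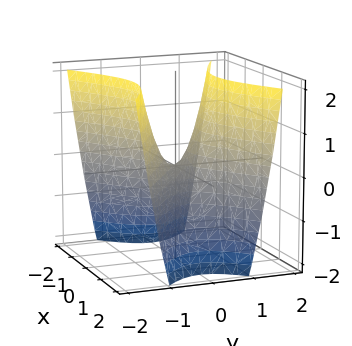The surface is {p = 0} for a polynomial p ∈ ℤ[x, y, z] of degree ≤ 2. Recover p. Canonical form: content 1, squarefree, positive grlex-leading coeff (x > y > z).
The degree is 2 — a hyperbolic paraboloid; a quadric.
Symmetries: mirror symmetry x ↦ −x ⇒ only even powers of x; the y ↦ −y reflection is a symmetry, so y appears only in even powers.
Against the integer gridlines: it meets the y-axis at y = 0 (among the integer gridlines); one x-axis crossing is at x = 0; it crosses the z-axis at the gridline z = 0.
Putting this together gives p.

x^2 - 2*y^2 + z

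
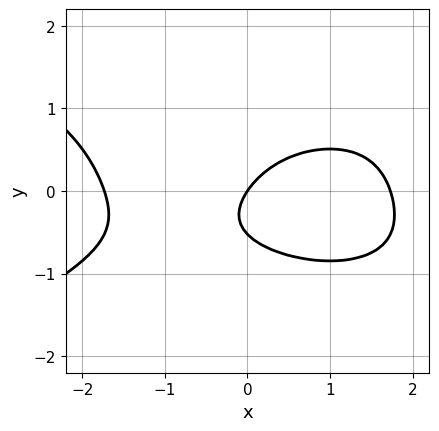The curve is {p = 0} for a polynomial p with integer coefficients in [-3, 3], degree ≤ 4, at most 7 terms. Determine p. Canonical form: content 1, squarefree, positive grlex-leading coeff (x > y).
First, degree: the shape is more complex than any degree-3 curve, so deg p = 4.
Then, reading off the gridlines: it crosses the x-axis at the gridline x = 0; it meets the y-axis at y = 0 (among the integer gridlines).
Finally, these observations pin down the coefficients.

3*y^4 + x^3 + 3*y^2 - 3*x + 2*y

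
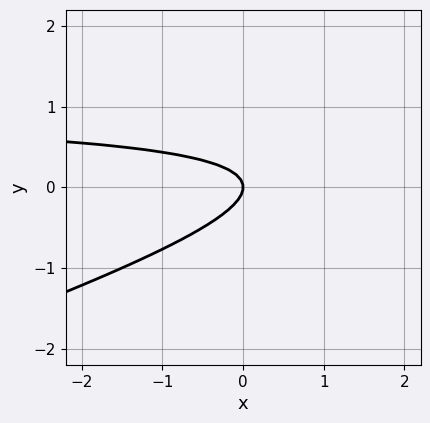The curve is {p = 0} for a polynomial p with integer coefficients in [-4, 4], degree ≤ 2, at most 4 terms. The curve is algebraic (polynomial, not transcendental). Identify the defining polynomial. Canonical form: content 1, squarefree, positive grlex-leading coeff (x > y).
x*y - 3*y^2 - x

1. deg p = 2. A generic line meets the curve in up to 2 points.
2. From the axis intercepts and sections: it meets the y-axis at y = 0 (among the integer gridlines); it crosses the x-axis at the gridline x = 0.
3. These observations pin down the coefficients.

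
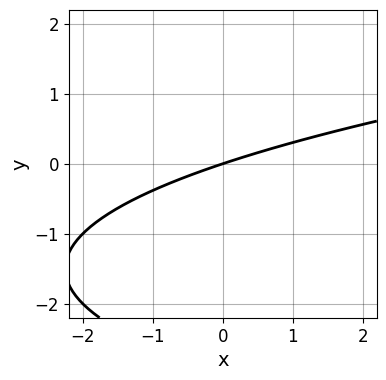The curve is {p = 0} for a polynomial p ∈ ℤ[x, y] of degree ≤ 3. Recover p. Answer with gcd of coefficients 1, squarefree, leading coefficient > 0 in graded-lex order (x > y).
y^2 - x + 3*y

First, deg p = 2.
Then, checking where it meets the axes: it crosses the x-axis at the gridline x = 0; it crosses the y-axis at the gridline y = 0.
Finally, the integer polynomial consistent with all of this is the stated p.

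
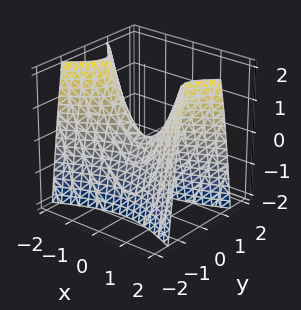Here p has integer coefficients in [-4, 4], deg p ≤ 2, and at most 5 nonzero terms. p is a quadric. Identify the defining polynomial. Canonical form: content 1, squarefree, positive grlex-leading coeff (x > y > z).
1. Degree: a hyperbolic paraboloid; a quadric, so deg p = 2.
2. Symmetries: it's symmetric under y → −y, forcing even powers of y; mirror symmetry x ↦ −x ⇒ only even powers of x.
3. Checking where it meets the axes: it meets the x-axis at x = 0 (among the integer gridlines); it crosses the z-axis at the gridline z = 0.
4. Together with the visible shape, these determine p as stated.

x^2 - 3*y^2 - z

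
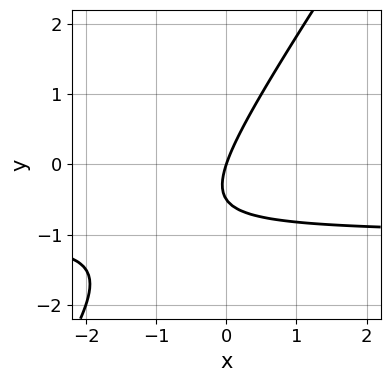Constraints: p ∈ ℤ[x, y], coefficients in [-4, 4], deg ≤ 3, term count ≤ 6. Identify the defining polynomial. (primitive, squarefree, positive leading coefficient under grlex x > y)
(a) Degree: the shape is more complex than any degree-1 curve, so deg p = 2.
(b) Against the integer gridlines: it crosses the x-axis at the gridline x = 0; one y-axis crossing is at y = 0.
(c) Together with the visible shape, these determine p as stated.

3*x*y - 2*y^2 + 3*x - y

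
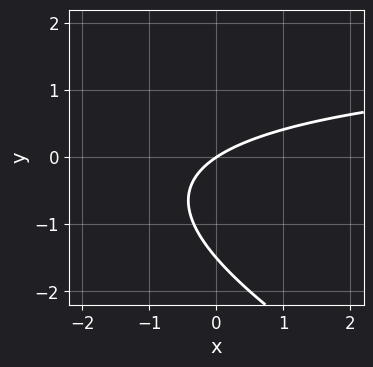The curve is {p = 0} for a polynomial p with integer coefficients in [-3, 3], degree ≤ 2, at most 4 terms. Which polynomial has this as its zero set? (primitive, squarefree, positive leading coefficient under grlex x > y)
First, the degree is 2 — no degree-1 curve has this shape.
Then, against the integer gridlines: it crosses the y-axis at the gridline y = 0; one x-axis crossing is at x = 0.
Finally, together with the visible shape, these determine p as stated.

x*y + 2*y^2 - 2*x + 3*y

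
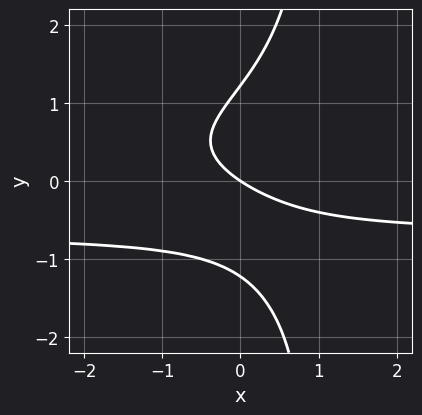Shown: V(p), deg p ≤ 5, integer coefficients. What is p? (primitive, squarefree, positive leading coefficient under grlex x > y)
2*x*y^3 - 2*y^3 + 2*x*y + 2*x + 3*y

(a) The degree is 4 — no degree-3 curve has this shape.
(b) Checking where it meets the axes: one x-axis crossing is at x = 0; it meets the y-axis at y = 0 (among the integer gridlines).
(c) These observations pin down the coefficients.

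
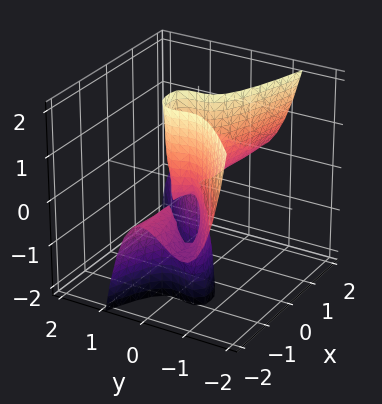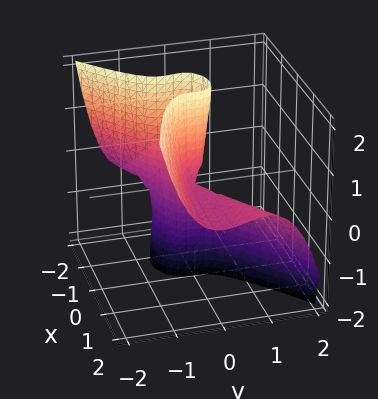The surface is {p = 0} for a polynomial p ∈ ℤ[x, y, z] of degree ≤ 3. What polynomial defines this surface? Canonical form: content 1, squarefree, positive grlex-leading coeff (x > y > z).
x^2*z - 2*x*y^2 + 3*y^3 + x*z

Degree: a generic line meets the surface in up to 3 points, so deg p = 3.
From the axis intercepts and sections: it crosses the y-axis at the gridline y = 0; every point of the z-axis in the box is on the surface.
These observations pin down the coefficients. Check: (-2, 0, 0) on the x-axis lies on the surface, and p(-2, 0, 0) = 0. ✓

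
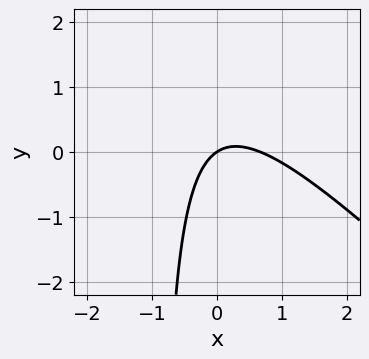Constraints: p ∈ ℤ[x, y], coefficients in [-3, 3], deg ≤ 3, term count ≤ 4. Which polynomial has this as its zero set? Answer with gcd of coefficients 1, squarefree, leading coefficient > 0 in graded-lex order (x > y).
3*x^2 + 3*x*y - 2*x + 3*y

1. deg p = 2. A generic line meets the curve in up to 2 points.
2. Reading off the gridlines: it crosses the y-axis at the gridline y = 0; it crosses the x-axis at the gridline x = 0.
3. Assembling these constraints gives the stated polynomial.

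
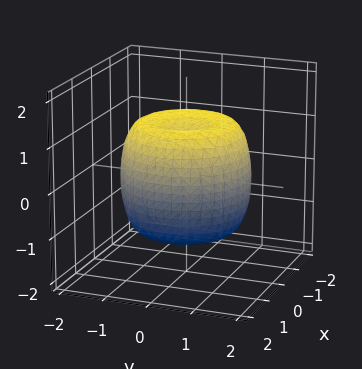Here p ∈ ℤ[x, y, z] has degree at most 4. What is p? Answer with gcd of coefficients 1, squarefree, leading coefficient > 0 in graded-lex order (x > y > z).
First, deg p = 4. The shape is more complex than any degree-3 surface.
Then, symmetries: rotational symmetry about the z-axis ⇒ p depends on x, y only through x² + y².
Then, from the axis intercepts and sections: the z-axis gridline crossings are at z ∈ {-1, 1}; a circular section at z = 1 has radius between 1 and 2.
Finally, together with the visible shape, these determine p as stated.

2*x^4 + 4*x^2*y^2 + 2*y^4 - 3*x^2 - 3*y^2 + 2*z^2 - 2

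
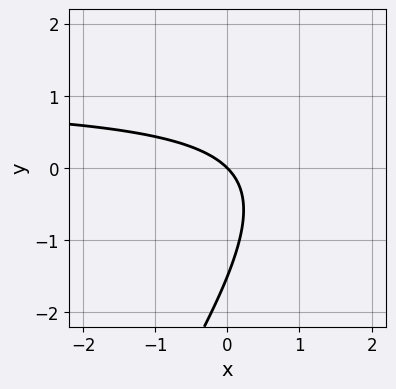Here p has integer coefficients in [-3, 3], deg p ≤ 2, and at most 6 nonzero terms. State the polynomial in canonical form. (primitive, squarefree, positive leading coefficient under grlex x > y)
3*x*y - 2*y^2 - 3*x - 3*y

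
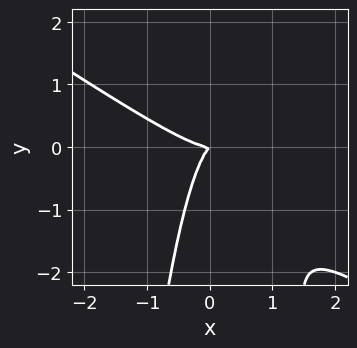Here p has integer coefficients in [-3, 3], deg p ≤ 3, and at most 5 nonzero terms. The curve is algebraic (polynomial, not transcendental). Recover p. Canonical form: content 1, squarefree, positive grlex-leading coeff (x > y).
The degree is 3 — a generic line meets the curve in up to 3 points.
Observable constraints: it meets the y-axis at y = 0 (among the integer gridlines); one x-axis crossing is at x = 0.
These observations pin down the coefficients.

2*x^3 + 3*x^2*y - x*y + y^2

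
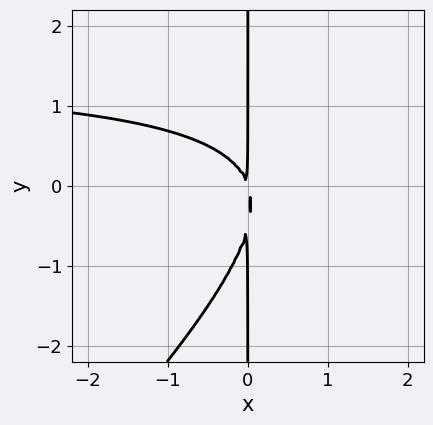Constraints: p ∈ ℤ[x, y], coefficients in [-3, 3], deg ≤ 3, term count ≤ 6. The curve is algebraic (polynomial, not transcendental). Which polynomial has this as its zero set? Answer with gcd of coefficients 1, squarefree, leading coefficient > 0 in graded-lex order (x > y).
2*x^2*y - 2*x*y^2 - 3*x^2 - x*y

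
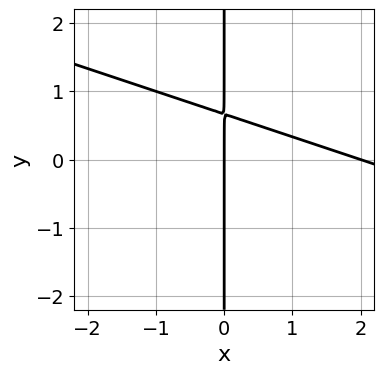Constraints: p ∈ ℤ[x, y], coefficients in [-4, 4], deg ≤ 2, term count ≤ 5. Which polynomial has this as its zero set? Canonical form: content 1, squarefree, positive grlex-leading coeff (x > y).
(a) Degree: no degree-1 curve has this shape, so deg p = 2.
(b) Reading off the gridlines: among the integer gridlines, it crosses the x-axis at x ∈ {0, 2}; the visible y-axis segment lies entirely on the curve.
(c) Assembling these constraints gives the stated polynomial.

x^2 + 3*x*y - 2*x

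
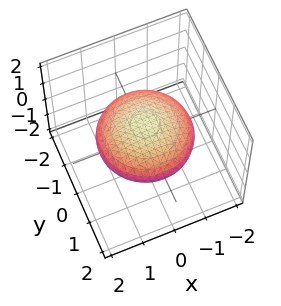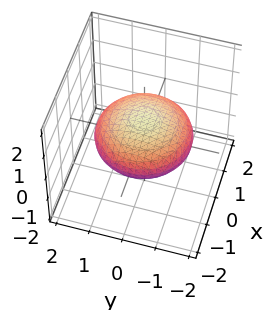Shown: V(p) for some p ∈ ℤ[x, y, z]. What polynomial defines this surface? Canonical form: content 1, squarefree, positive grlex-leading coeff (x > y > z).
x^2 + y^2 + 3*z^2 - 2

(a) deg p = 2.
(b) Symmetry: the surface is invariant under rotation about z: p = q(x² + y², z); the z ↦ −z reflection is a symmetry, so z appears only in even powers.
(c) From the visible intercepts: a circular section at z = 0 has radius between 1 and 2.
(d) Assembling these constraints gives the stated polynomial.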